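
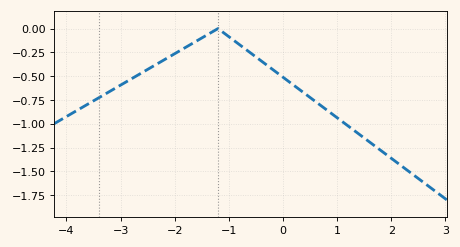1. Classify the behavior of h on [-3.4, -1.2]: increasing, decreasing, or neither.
increasing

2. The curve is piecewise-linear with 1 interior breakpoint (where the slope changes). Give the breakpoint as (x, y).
(-1.2, 0)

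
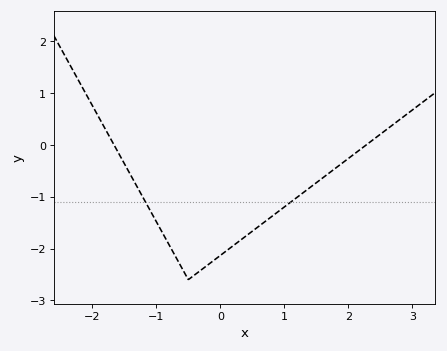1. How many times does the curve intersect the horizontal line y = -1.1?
2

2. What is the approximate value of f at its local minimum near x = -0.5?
-2.6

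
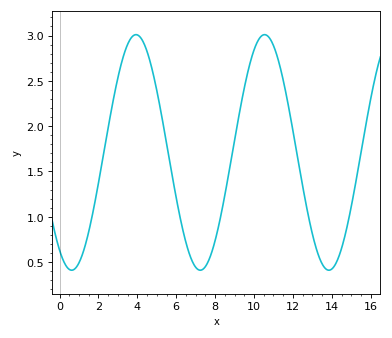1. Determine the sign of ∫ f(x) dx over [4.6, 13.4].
positive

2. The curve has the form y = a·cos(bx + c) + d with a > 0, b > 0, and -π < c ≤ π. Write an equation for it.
y = 1.3cos(0.95x + 2.55) + 1.71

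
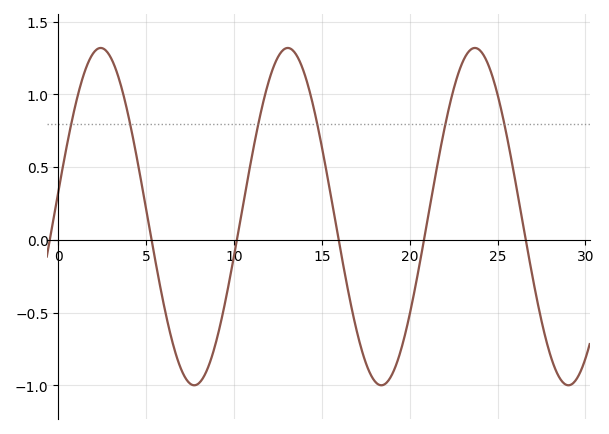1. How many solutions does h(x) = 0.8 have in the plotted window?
6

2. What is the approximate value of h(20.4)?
-0.25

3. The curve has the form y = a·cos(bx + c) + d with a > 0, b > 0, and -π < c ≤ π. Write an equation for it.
y = 1.16cos(0.59x - 1.4) + 0.16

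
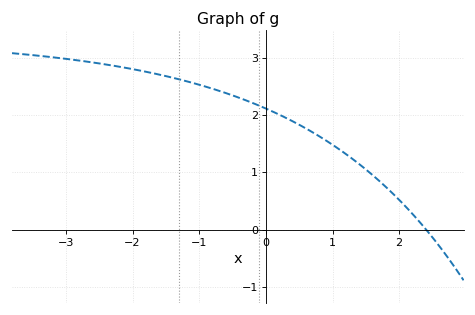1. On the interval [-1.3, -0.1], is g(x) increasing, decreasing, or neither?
decreasing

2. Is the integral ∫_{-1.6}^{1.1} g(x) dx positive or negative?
positive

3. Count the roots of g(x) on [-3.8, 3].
1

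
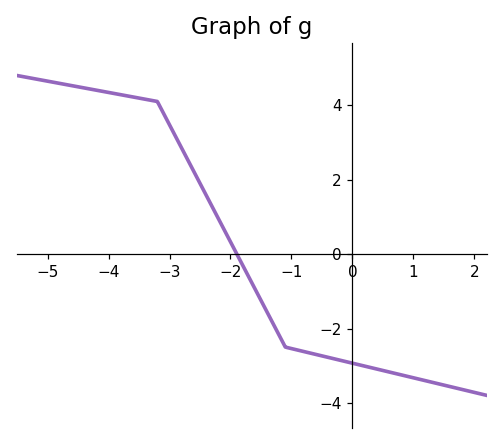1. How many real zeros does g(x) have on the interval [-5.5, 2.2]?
1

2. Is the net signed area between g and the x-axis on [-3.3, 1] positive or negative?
negative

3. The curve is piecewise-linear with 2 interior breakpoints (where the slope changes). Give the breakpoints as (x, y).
(-3.2, 4.1); (-1.1, -2.5)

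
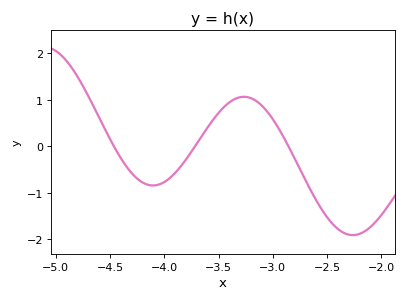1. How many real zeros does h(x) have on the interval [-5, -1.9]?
3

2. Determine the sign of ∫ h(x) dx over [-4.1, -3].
positive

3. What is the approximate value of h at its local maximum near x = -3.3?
1.06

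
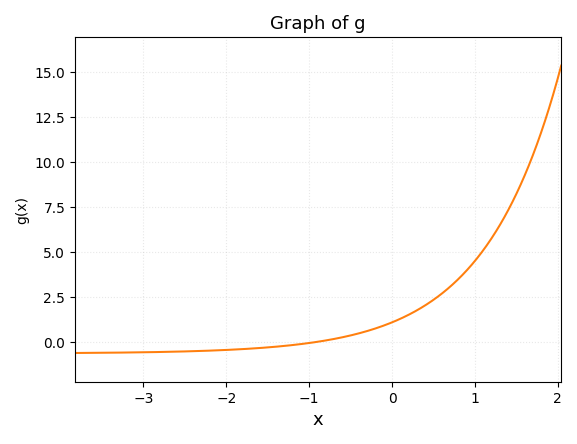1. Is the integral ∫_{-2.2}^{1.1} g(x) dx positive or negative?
positive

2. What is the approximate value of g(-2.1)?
-0.4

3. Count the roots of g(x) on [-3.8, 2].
1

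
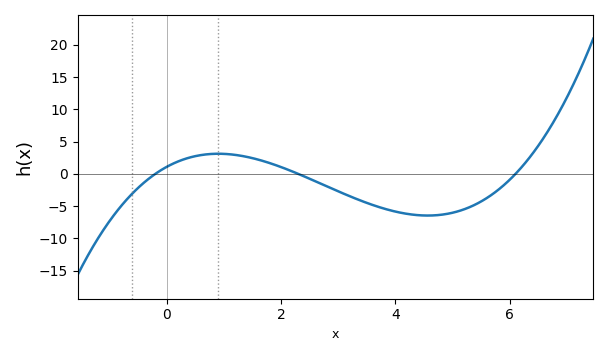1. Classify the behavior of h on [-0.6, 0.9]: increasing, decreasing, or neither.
increasing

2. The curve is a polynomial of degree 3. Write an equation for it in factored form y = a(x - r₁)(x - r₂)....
y = 0.39(x + 0.2)(x - 2.3)(x - 6.1)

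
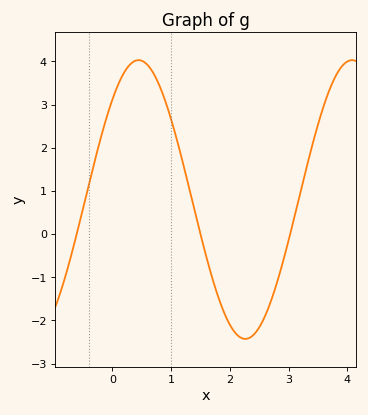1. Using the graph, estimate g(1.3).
1.1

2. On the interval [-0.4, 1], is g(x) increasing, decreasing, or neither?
neither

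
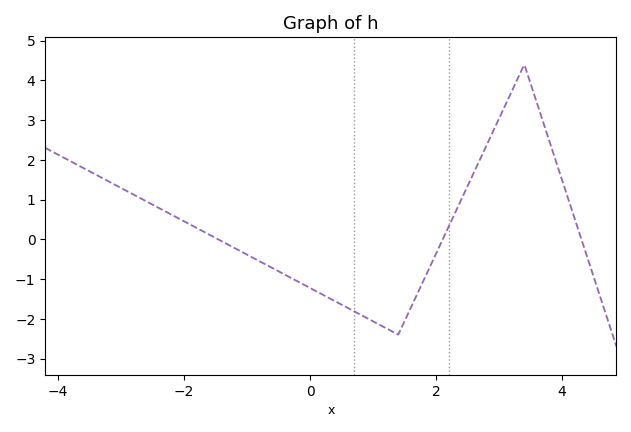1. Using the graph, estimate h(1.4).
-2.4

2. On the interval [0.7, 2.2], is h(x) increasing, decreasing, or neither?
neither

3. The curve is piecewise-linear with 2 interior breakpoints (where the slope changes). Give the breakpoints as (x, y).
(1.4, -2.4); (3.4, 4.4)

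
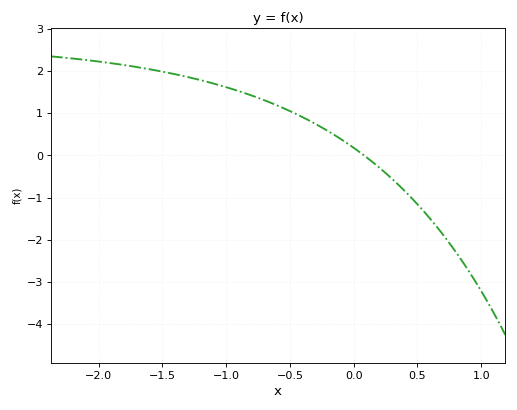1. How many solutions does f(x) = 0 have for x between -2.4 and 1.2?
1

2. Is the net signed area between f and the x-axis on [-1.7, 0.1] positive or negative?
positive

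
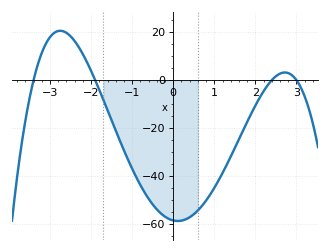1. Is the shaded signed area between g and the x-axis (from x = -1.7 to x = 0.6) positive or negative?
negative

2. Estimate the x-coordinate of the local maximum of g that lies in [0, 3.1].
2.72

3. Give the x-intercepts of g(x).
-3.4, -1.9, 2.4, 3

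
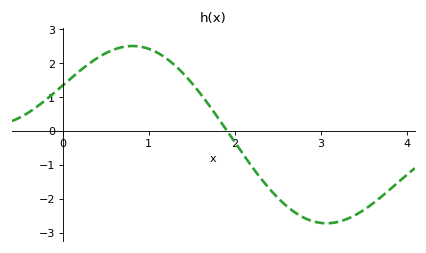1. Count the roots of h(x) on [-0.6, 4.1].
1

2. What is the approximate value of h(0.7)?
2.48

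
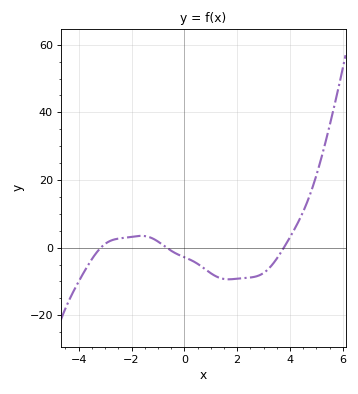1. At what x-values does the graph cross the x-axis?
-3.2, -0.6, 3.8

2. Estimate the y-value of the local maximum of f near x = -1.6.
4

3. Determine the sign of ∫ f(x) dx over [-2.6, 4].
negative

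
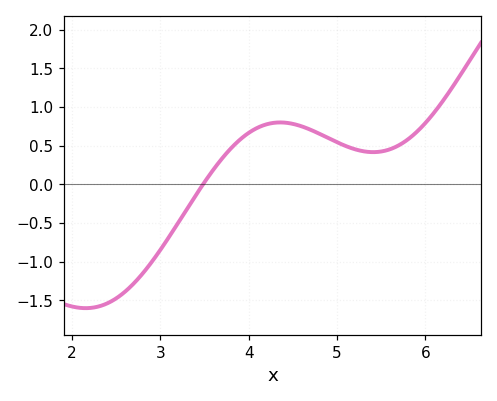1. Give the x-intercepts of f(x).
3.5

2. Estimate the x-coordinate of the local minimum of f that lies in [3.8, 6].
5.4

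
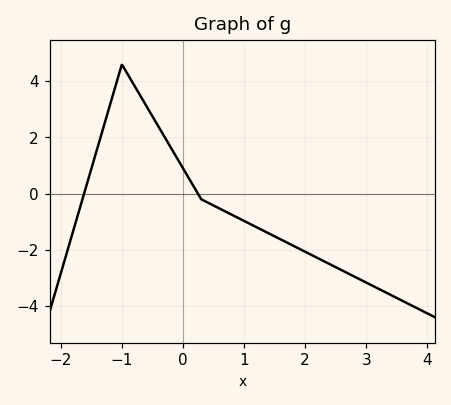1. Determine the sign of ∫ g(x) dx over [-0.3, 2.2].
negative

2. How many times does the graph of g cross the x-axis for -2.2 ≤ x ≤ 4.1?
2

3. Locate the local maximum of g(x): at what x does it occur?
-1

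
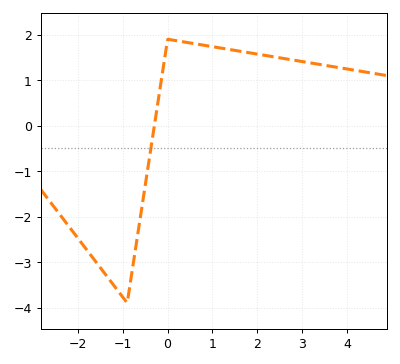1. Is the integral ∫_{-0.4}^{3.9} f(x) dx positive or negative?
positive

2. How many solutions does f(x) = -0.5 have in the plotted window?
1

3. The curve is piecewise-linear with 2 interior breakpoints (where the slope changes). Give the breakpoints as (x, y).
(-0.9, -3.9); (0, 1.9)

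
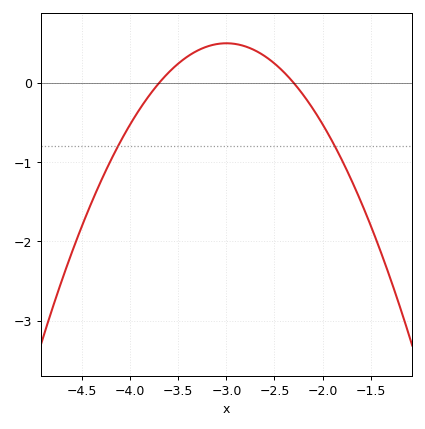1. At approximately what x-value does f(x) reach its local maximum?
-3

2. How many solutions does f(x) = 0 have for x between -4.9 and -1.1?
2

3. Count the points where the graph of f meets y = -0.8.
2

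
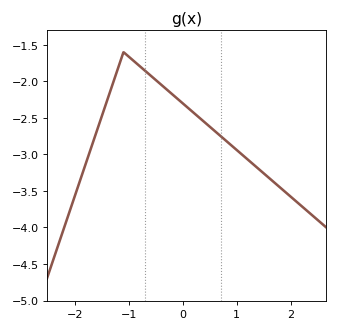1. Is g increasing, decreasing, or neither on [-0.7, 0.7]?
decreasing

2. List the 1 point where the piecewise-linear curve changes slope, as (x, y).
(-1.1, -1.6)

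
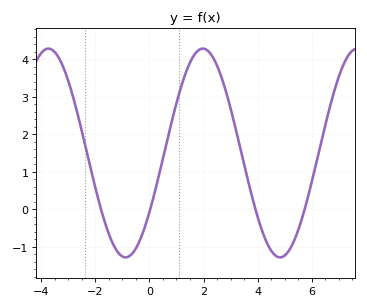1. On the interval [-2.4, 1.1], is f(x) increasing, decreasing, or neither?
neither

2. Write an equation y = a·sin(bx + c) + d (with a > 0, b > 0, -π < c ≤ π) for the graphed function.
y = 2.78sin(1.1x - 0.6) + 1.5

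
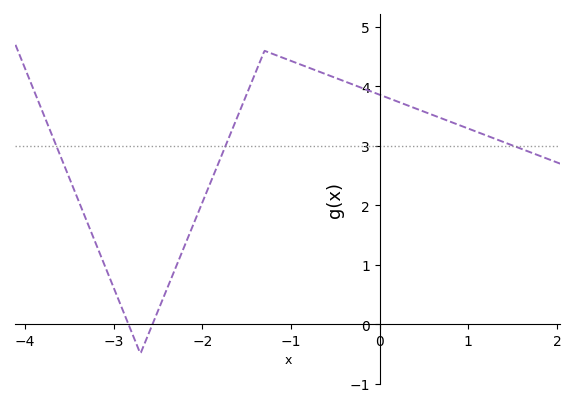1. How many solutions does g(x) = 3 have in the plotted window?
3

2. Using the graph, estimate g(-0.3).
4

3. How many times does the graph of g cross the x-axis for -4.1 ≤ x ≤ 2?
2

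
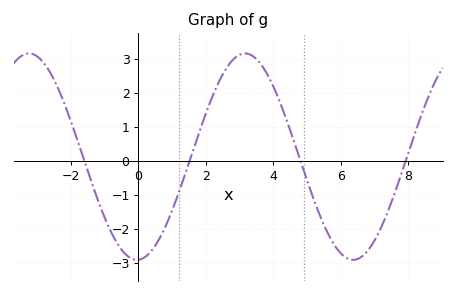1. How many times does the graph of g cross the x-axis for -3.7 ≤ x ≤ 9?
4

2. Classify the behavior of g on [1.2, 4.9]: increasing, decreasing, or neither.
neither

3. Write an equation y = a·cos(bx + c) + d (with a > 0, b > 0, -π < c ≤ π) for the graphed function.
y = 3.04cos(0.98x - 3.1) + 0.12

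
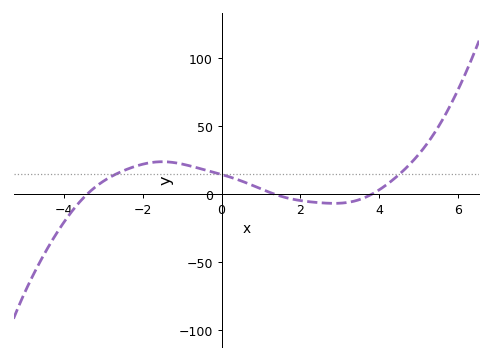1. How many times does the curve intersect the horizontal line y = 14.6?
3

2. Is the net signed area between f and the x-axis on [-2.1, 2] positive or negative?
positive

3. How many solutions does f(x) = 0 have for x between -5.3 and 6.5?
3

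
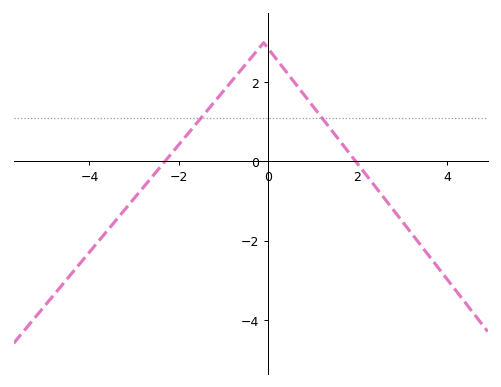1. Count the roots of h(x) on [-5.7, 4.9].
2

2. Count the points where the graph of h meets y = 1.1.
2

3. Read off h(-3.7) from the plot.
-1.8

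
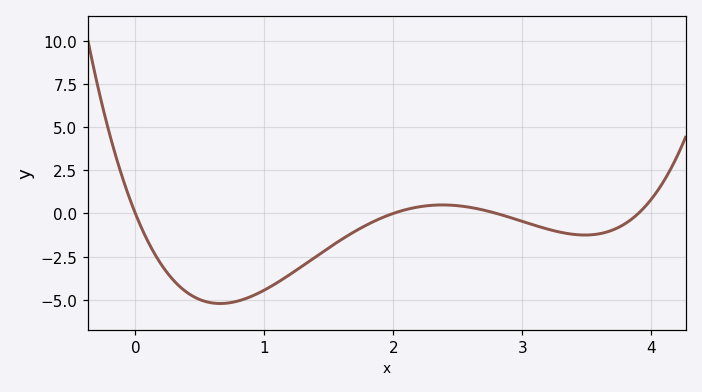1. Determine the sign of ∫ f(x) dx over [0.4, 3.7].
negative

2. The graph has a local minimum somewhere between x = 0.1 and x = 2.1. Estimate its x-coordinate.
0.7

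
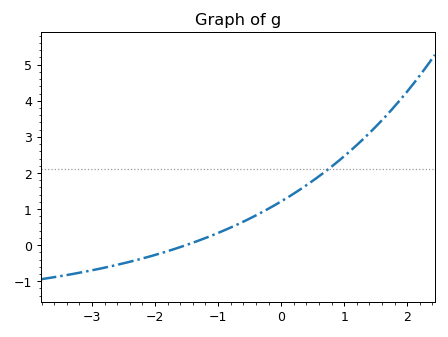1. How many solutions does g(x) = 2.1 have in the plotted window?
1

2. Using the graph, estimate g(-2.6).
-0.5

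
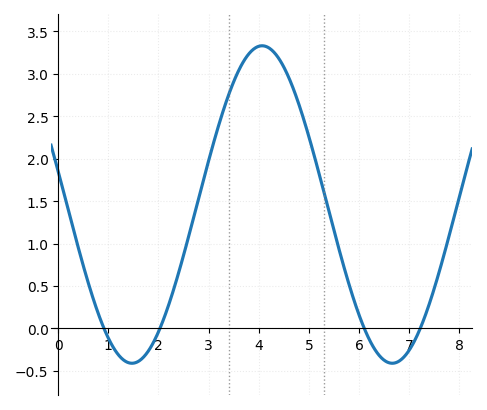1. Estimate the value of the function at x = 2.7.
1.3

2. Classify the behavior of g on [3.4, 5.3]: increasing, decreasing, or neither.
neither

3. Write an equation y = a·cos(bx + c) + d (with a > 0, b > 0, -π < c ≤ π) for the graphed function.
y = 1.87cos(1.21x + 1.36) + 1.46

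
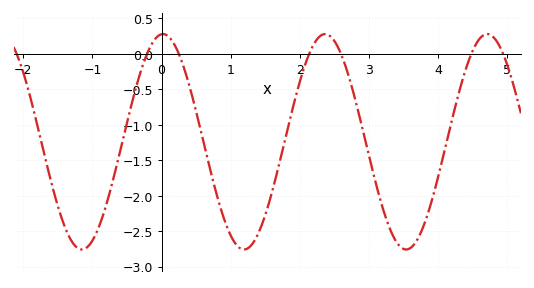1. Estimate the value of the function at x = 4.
-1.75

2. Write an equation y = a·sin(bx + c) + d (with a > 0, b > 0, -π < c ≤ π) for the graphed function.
y = 1.52sin(2.7x + 1.5) - 1.24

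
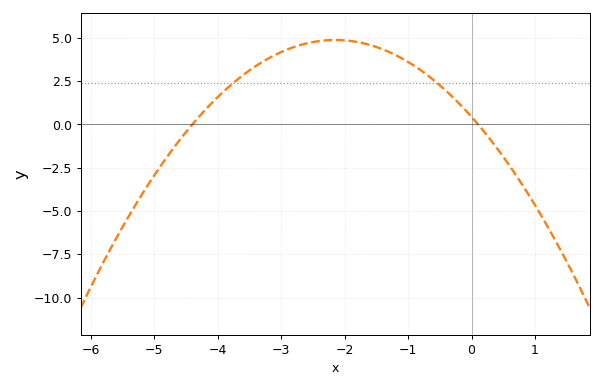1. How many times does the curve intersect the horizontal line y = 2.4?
2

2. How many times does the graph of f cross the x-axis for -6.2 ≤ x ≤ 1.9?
2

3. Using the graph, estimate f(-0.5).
2.25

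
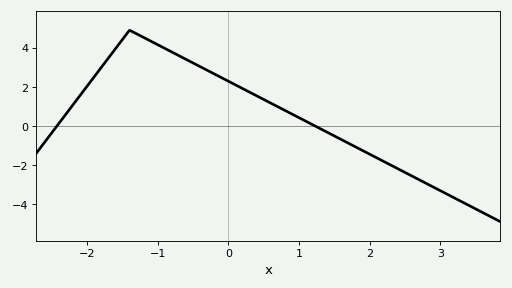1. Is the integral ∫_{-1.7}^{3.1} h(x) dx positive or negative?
positive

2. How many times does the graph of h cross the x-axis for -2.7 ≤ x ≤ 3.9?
2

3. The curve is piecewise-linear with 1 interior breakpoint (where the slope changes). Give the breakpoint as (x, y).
(-1.4, 4.9)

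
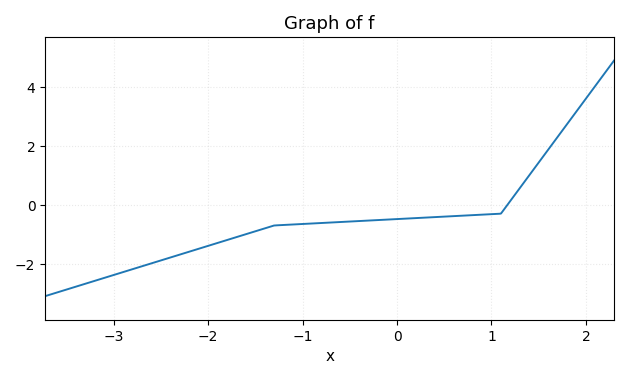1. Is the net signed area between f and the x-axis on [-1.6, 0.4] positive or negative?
negative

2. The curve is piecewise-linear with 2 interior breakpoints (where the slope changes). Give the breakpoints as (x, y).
(-1.3, -0.7); (1.1, -0.3)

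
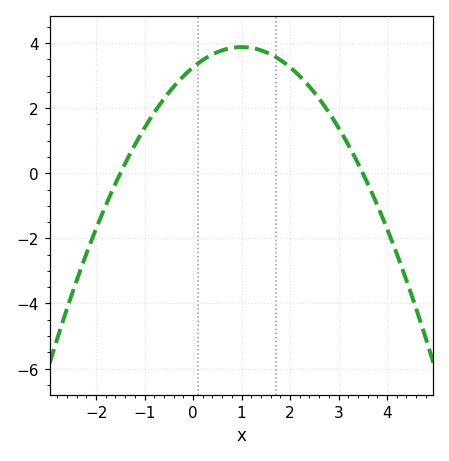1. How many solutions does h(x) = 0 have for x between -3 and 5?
2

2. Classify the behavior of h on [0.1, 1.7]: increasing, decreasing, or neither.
neither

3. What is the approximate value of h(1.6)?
3.6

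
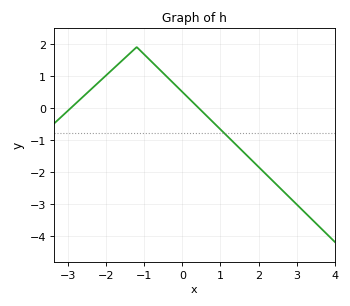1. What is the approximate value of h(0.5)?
-0.09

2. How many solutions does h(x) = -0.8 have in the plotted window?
1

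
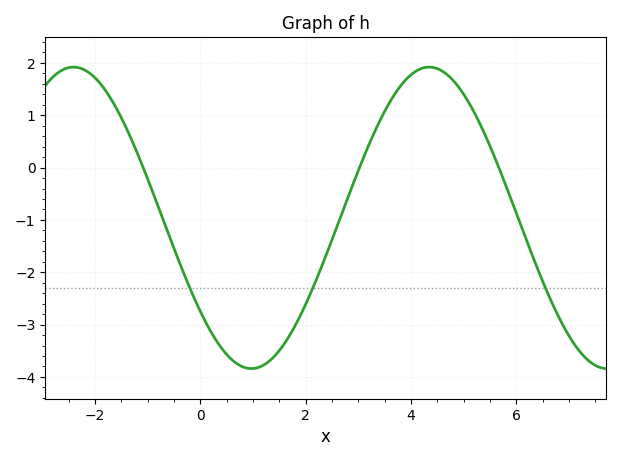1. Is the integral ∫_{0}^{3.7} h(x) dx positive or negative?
negative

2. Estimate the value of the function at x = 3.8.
1.56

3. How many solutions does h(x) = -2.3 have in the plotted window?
3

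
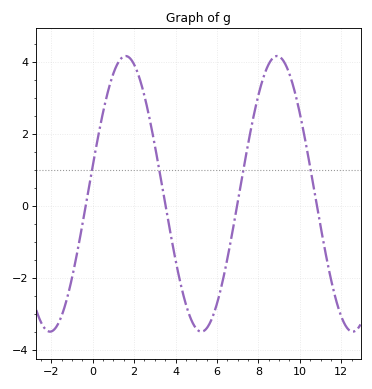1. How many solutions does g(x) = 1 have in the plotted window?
4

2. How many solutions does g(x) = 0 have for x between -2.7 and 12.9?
4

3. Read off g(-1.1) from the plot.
-2.2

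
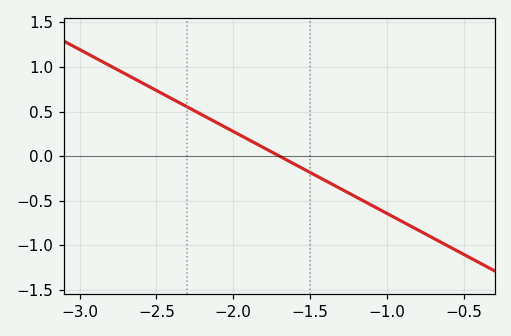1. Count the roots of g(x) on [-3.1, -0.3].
1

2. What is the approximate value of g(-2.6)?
0.828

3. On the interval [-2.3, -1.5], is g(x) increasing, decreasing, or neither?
decreasing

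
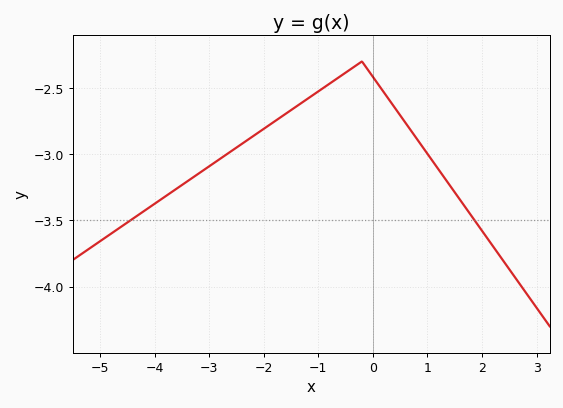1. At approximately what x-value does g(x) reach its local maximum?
-0.2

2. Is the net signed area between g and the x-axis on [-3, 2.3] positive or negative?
negative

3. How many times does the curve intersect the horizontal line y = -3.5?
2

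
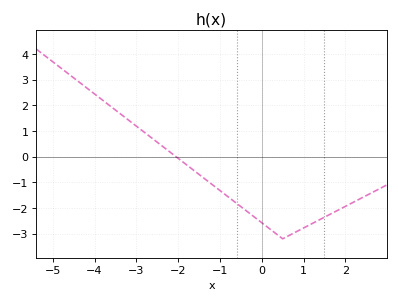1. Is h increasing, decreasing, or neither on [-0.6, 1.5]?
neither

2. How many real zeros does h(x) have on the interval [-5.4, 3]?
1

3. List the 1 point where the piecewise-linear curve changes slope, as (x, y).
(0.5, -3.2)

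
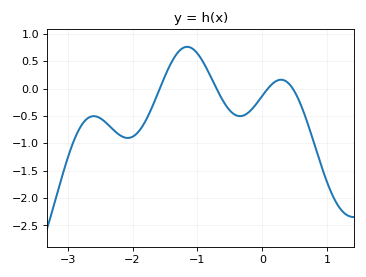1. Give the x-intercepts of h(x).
-1.58, -0.707, 0.085, 0.467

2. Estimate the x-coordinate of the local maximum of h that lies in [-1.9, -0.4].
-1.16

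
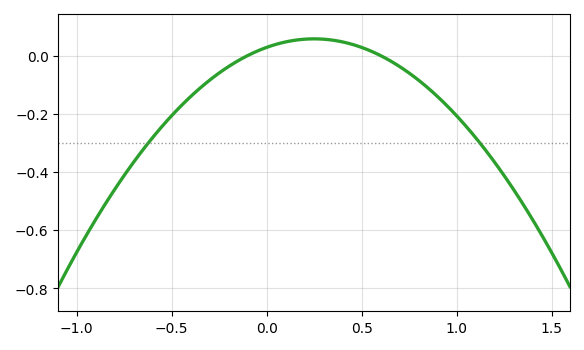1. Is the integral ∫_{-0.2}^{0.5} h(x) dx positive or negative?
positive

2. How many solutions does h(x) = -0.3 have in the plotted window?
2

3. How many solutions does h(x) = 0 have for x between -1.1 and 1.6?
2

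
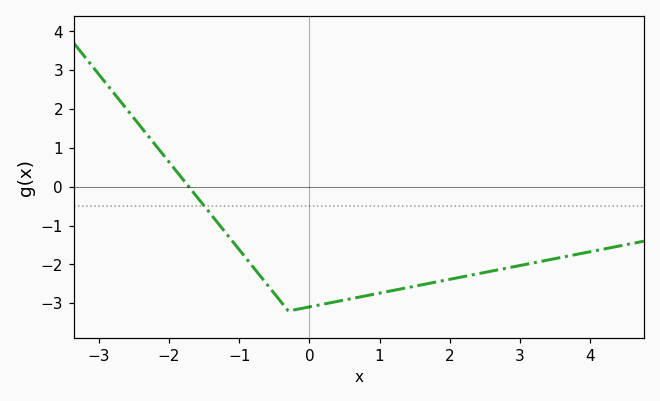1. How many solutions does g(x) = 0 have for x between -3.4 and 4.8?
1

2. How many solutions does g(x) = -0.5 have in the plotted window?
1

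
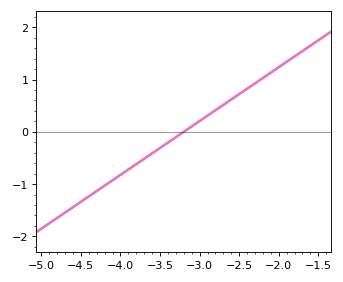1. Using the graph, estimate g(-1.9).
1.3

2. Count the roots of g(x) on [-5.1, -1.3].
1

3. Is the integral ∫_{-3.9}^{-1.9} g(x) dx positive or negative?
positive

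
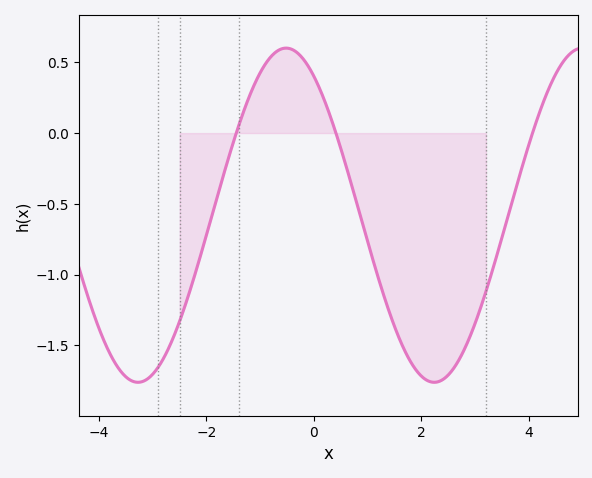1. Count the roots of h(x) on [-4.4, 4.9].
3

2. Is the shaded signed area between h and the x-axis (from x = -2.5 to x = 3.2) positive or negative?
negative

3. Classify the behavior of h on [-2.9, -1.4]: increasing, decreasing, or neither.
increasing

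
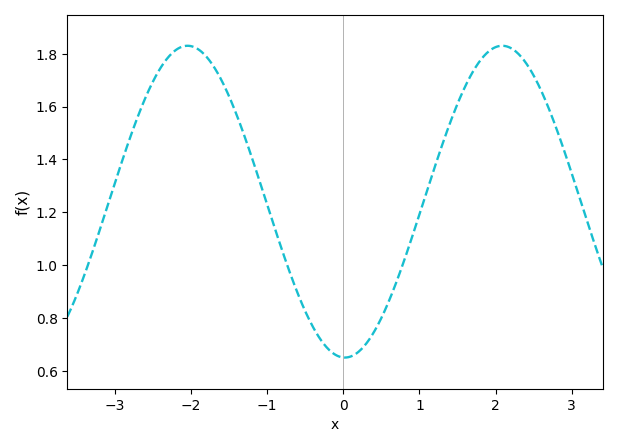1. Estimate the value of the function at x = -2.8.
1.48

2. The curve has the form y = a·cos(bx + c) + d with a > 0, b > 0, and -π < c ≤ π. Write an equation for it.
y = 0.59cos(1.52x + 3.11) + 1.24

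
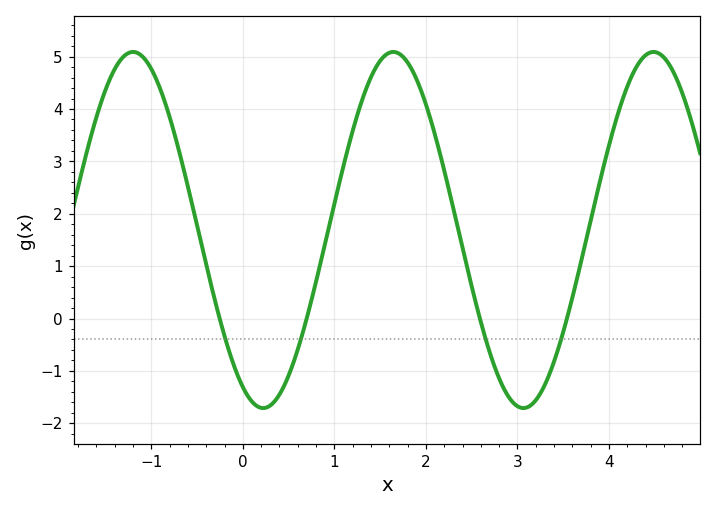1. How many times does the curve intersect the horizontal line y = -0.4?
4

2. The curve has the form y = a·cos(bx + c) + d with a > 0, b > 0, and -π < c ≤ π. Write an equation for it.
y = 3.4cos(2.21x + 2.65) + 1.69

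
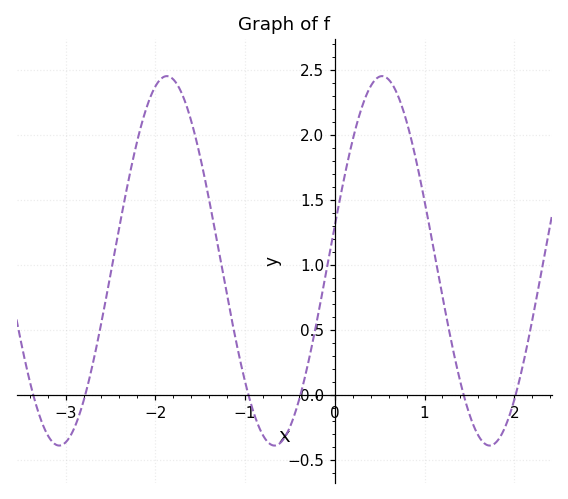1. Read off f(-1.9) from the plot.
2.45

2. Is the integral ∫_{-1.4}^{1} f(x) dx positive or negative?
positive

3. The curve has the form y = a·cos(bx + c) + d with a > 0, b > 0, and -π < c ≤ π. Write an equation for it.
y = 1.42cos(2.6x - 1.4) + 1.03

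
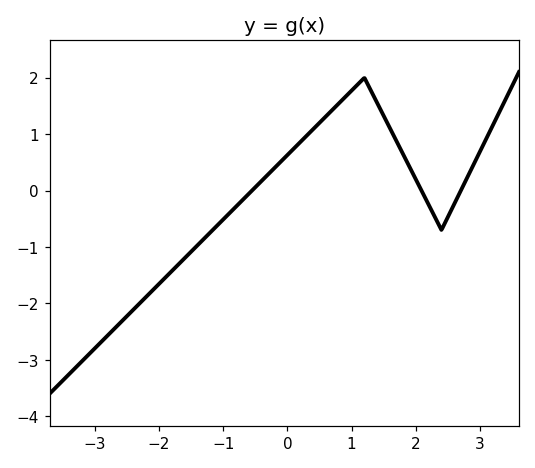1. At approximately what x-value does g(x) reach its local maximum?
1.2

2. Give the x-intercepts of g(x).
-0.55, 2.09, 2.7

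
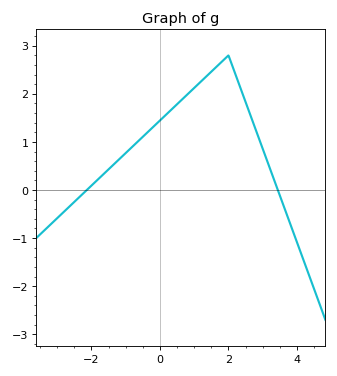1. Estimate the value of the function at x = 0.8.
1.99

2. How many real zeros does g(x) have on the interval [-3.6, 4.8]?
2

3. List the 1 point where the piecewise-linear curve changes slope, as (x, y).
(2, 2.8)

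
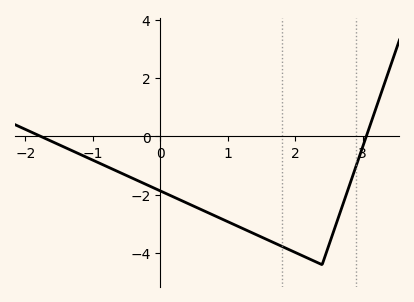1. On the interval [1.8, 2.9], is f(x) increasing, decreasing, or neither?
neither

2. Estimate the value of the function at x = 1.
-2.92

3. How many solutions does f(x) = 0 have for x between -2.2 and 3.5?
2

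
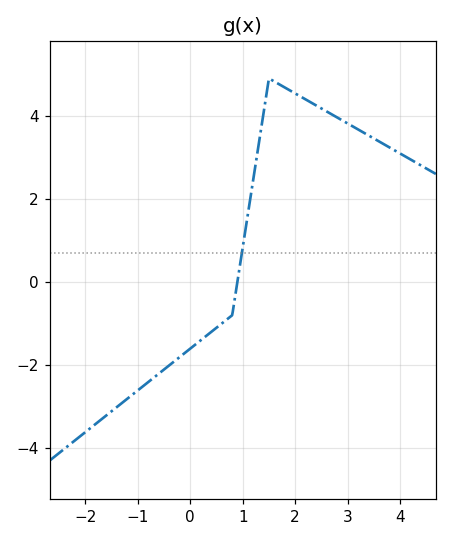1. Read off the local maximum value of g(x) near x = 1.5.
4.8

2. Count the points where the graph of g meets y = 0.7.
1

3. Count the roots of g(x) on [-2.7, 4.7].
1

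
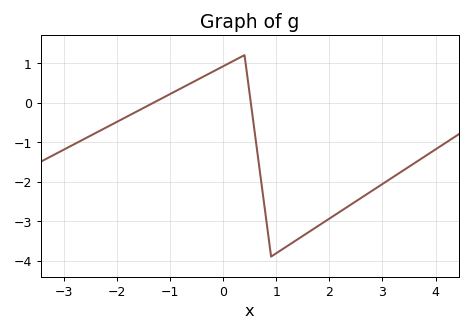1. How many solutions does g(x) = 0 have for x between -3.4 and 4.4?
2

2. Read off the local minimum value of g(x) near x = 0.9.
-3.9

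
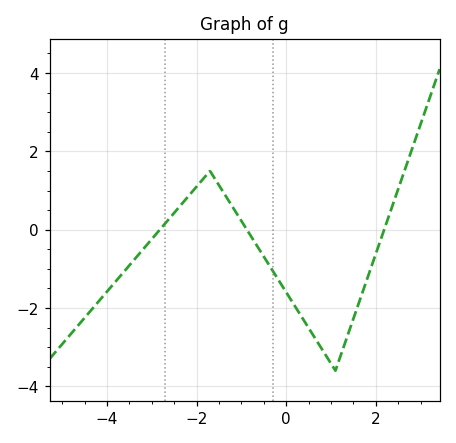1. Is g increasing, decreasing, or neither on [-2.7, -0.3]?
neither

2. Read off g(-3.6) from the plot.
-1.05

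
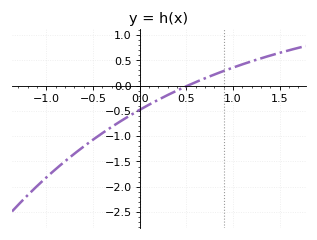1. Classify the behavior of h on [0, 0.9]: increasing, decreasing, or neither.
increasing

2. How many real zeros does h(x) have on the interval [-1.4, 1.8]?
1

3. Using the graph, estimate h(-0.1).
-0.6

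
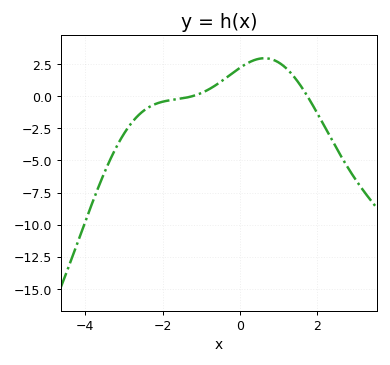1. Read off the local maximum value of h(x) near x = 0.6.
3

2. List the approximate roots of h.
-1.2, 1.8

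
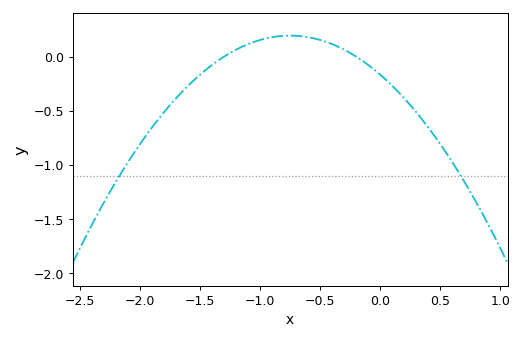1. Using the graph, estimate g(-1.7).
-0.4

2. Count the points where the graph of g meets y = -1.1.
2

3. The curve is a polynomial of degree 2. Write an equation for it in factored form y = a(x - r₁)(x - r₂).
y = -0.64(x + 1.3)(x + 0.2)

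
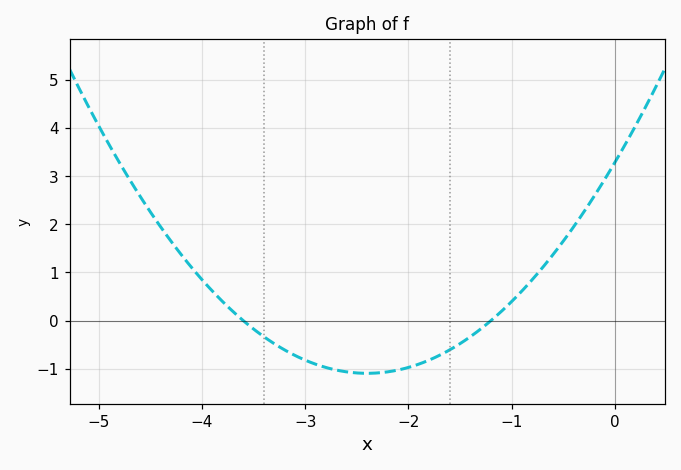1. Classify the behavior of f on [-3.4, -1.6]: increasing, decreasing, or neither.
neither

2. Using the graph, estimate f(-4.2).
1.4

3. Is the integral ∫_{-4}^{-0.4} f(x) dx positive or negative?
negative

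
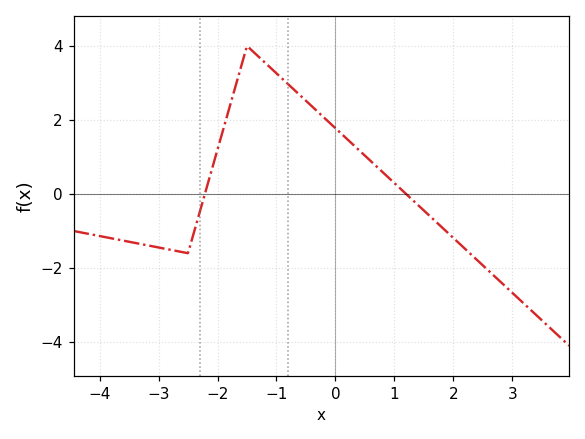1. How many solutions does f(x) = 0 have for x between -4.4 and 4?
2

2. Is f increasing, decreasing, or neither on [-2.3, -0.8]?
neither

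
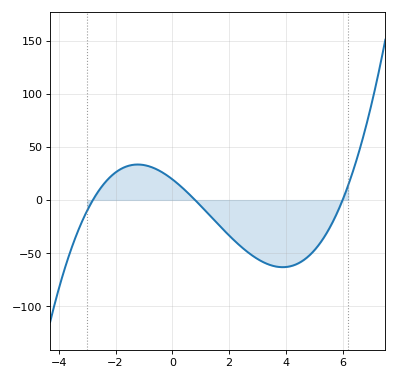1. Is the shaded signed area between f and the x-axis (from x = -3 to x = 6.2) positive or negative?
negative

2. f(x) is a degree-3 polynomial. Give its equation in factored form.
y = 1.45(x + 2.8)(x - 0.8)(x - 6)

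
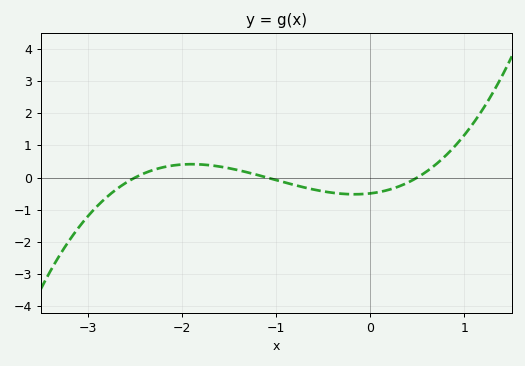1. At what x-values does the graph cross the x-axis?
-2.5, -1.1, 0.5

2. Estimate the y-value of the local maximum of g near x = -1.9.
0.415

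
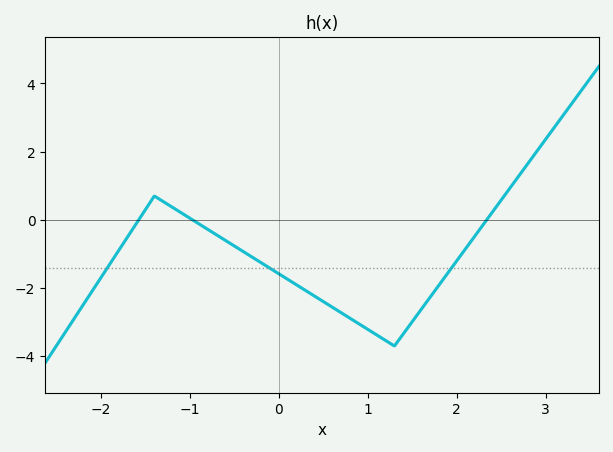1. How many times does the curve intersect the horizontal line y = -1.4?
3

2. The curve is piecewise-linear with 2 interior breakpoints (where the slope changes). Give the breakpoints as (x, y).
(-1.4, 0.7); (1.3, -3.7)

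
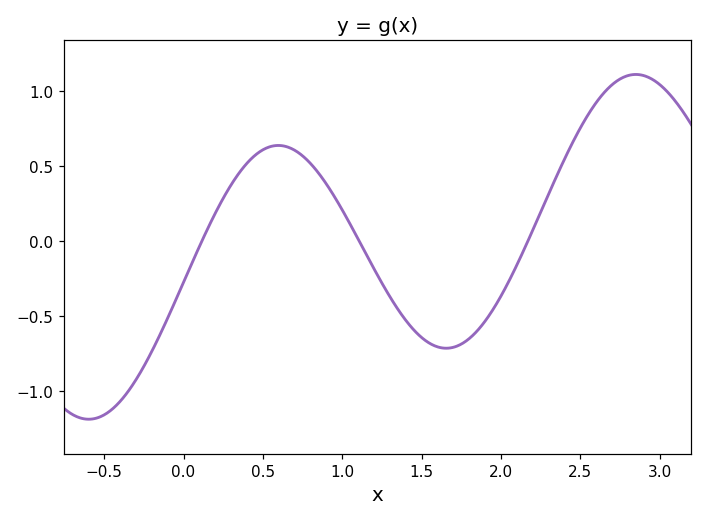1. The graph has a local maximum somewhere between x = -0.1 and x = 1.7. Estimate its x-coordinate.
0.597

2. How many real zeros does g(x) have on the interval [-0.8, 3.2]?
3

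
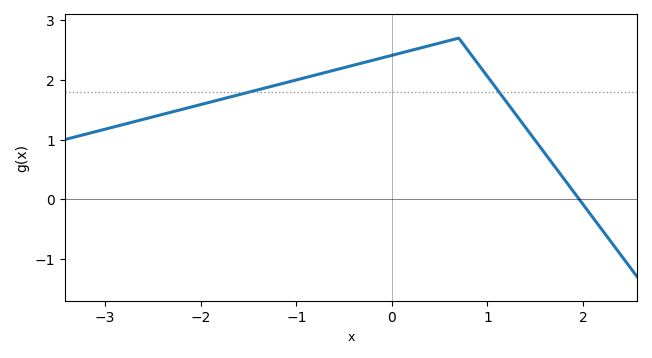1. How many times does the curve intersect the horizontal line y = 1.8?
2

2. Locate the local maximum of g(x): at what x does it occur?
0.698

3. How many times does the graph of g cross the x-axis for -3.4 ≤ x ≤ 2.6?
1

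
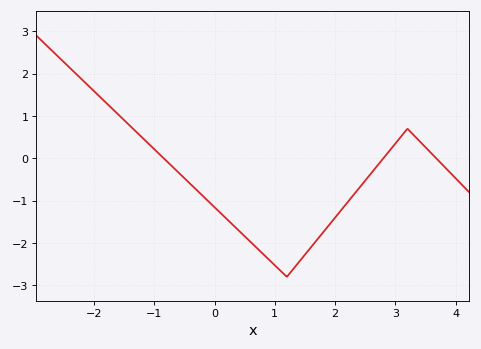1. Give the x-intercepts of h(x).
-0.841, 2.8, 3.68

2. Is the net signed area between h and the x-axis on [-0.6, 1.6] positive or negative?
negative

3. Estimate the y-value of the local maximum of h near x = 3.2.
0.7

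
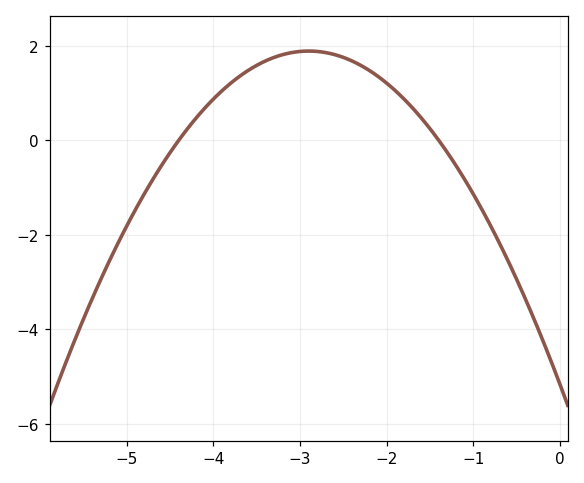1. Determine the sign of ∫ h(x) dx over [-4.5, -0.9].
positive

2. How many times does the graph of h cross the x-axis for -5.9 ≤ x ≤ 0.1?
2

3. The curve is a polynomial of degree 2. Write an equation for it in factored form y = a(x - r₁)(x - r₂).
y = -0.84(x + 4.4)(x + 1.4)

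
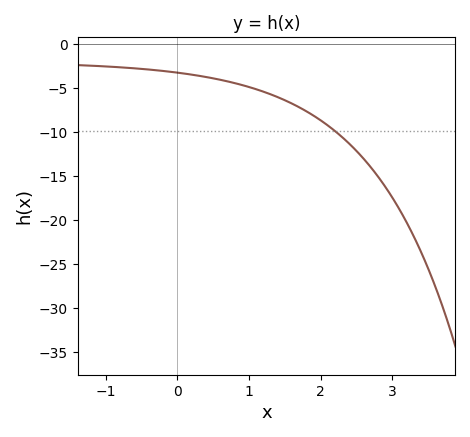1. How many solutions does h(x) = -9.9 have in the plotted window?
1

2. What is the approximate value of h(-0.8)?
-2.5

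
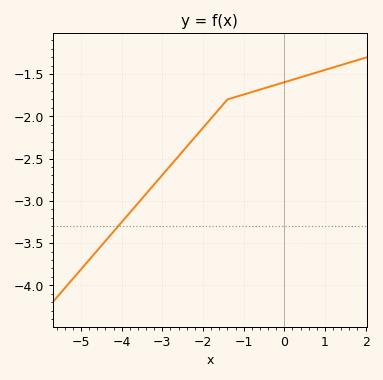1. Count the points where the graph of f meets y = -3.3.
1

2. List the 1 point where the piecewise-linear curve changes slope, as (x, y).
(-1.4, -1.8)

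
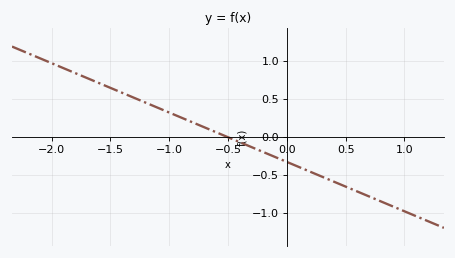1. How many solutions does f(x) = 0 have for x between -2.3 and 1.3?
1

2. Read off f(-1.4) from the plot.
0.6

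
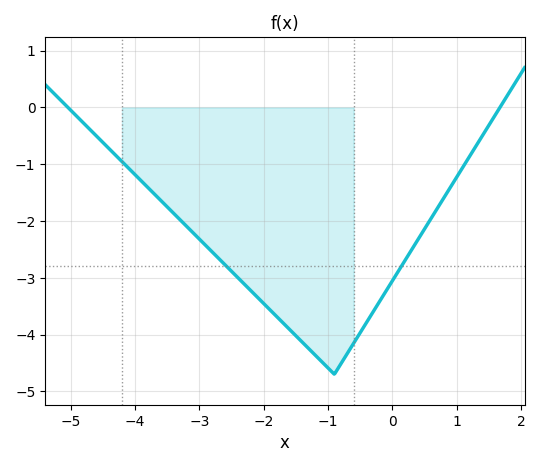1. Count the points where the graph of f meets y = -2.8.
2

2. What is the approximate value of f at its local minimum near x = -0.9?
-4.7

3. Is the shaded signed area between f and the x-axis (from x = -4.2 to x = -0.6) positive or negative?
negative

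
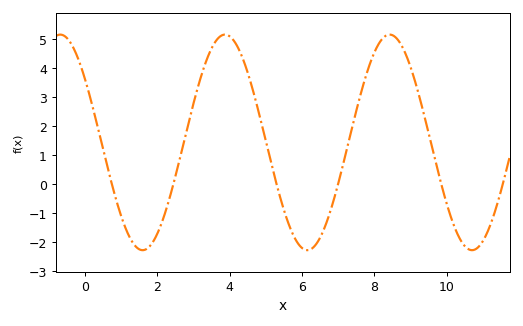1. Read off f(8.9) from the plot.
4.39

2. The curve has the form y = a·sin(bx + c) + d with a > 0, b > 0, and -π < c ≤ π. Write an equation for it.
y = 3.72sin(1.38x + 2.51) + 1.44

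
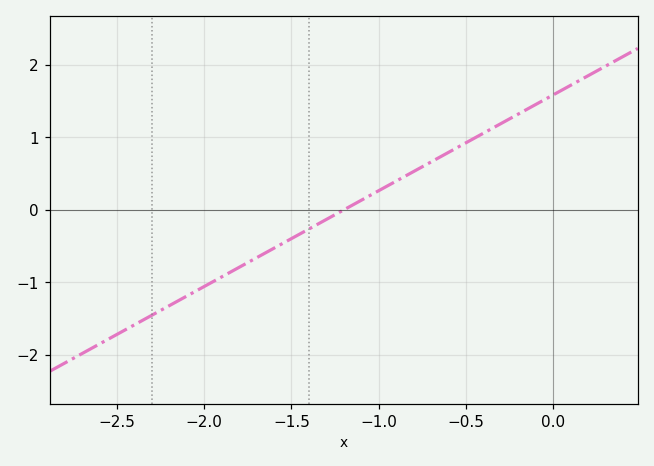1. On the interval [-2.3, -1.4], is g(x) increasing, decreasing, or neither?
increasing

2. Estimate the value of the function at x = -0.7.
0.66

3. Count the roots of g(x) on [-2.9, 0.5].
1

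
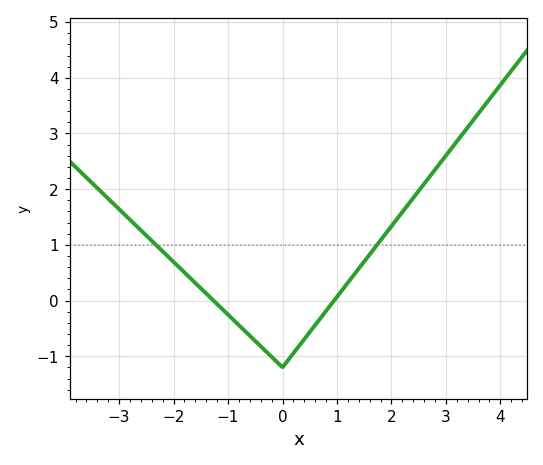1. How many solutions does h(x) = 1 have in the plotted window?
2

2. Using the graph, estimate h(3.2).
2.9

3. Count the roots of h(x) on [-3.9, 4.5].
2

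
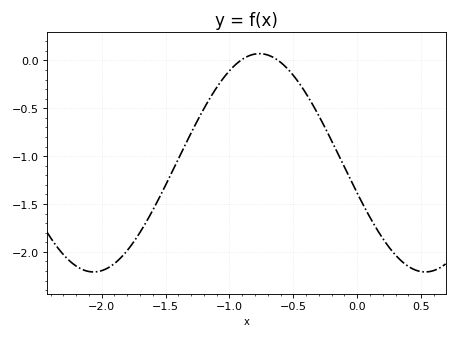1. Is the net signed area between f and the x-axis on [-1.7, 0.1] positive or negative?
negative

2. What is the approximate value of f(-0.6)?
0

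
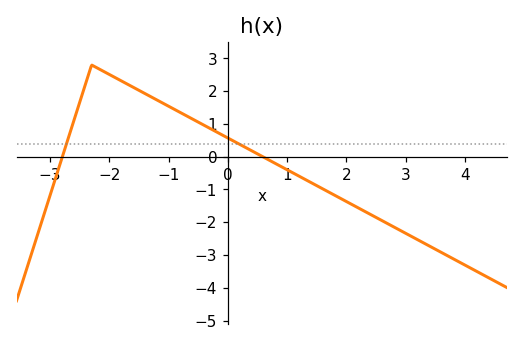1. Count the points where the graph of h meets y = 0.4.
2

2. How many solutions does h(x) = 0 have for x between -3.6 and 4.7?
2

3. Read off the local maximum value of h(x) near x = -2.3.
2.8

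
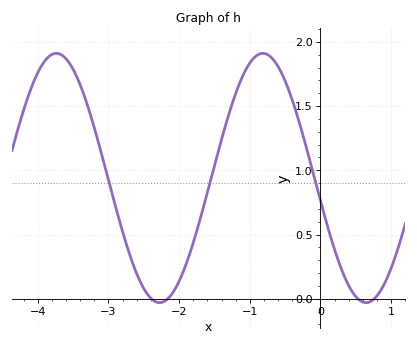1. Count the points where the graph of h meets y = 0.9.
3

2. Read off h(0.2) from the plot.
0.383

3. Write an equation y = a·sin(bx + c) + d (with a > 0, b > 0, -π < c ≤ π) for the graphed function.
y = 0.97sin(2.15x - 2.96) + 0.94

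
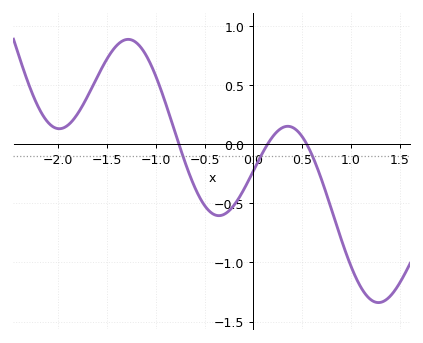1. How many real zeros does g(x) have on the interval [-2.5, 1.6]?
3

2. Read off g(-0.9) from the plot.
0.35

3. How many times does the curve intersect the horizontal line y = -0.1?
3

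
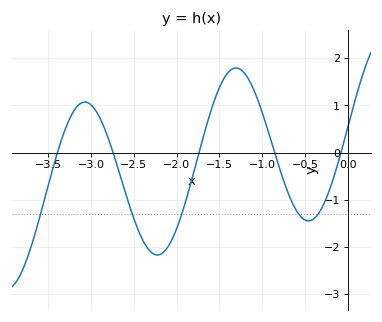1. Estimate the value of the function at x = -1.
0.854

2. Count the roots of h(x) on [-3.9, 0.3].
5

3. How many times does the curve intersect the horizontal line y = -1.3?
5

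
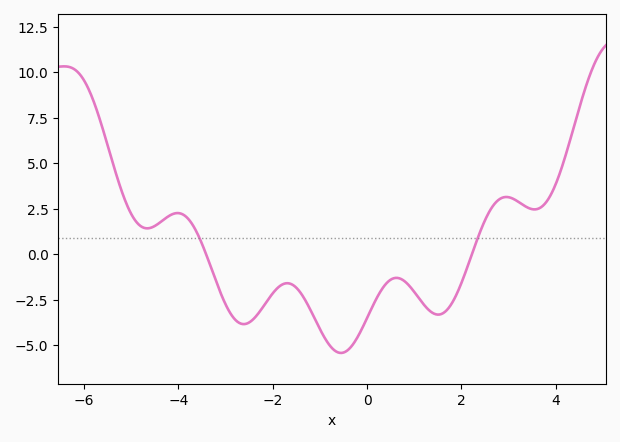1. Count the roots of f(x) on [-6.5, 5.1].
2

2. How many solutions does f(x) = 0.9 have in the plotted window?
2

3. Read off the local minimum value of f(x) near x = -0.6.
-5.41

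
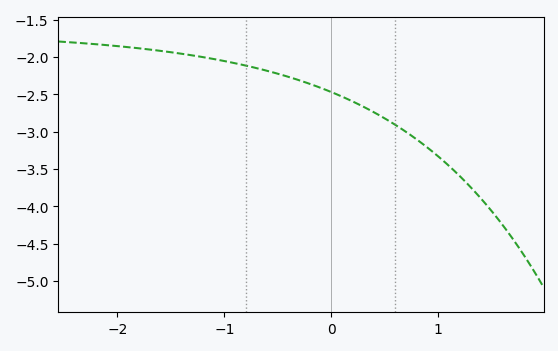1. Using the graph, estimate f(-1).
-2.06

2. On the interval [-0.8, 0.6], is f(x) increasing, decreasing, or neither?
decreasing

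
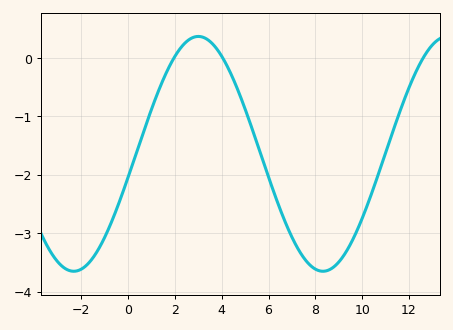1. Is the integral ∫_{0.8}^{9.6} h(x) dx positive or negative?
negative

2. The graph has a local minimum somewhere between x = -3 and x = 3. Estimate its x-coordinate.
-2.32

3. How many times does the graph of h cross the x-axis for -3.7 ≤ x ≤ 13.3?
3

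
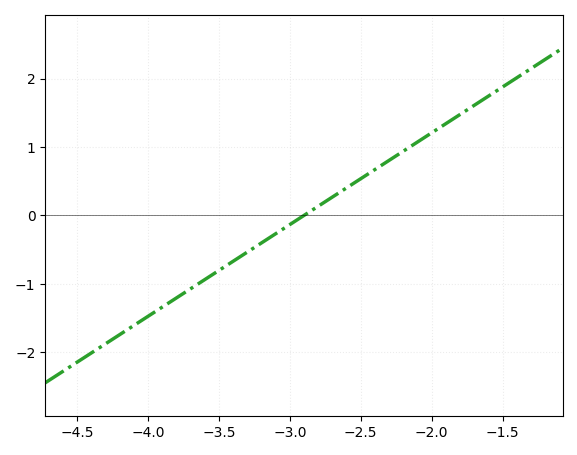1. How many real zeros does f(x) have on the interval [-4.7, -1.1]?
1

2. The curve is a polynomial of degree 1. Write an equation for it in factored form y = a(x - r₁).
y = 1.34(x + 2.9)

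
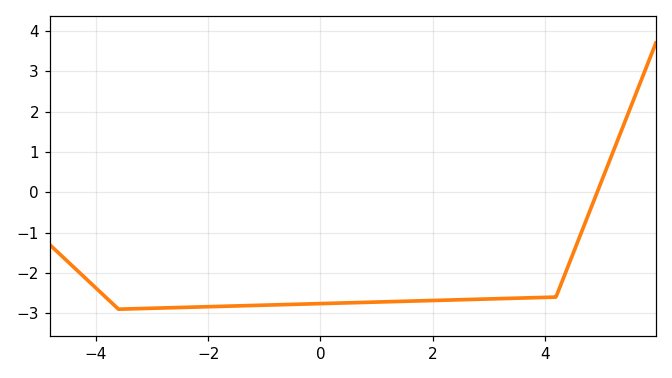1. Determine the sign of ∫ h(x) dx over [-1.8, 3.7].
negative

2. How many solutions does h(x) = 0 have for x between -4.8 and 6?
1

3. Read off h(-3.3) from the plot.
-2.89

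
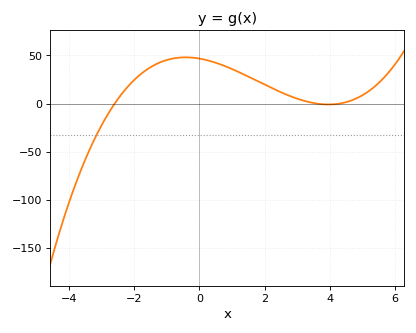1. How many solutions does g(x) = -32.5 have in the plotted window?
1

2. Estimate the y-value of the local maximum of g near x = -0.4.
48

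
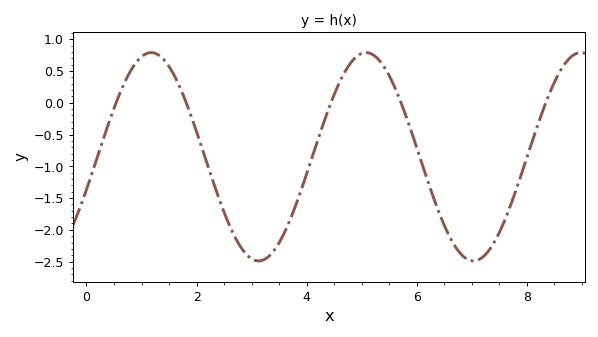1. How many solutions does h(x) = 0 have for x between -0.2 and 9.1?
5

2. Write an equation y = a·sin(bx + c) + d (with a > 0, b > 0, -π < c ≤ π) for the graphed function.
y = 1.64sin(1.6x - 0.32) - 0.85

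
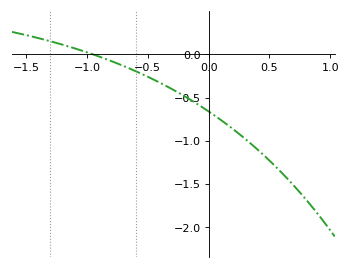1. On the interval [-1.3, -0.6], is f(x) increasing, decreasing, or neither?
decreasing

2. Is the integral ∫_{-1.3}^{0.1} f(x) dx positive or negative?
negative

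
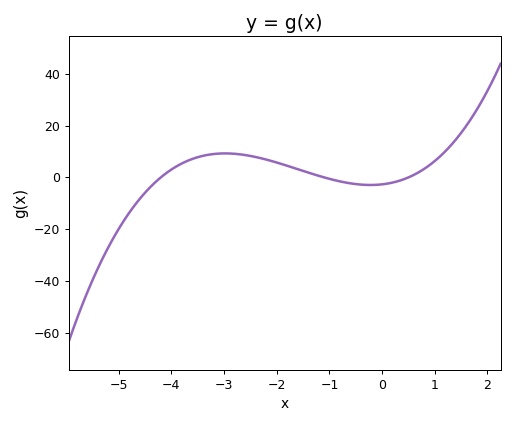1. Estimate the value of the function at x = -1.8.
4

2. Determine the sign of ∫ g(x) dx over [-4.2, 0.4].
positive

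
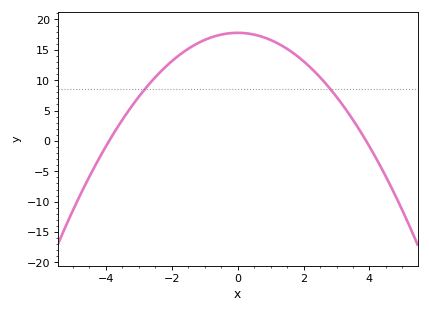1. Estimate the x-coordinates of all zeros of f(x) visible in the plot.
-3.9, 3.9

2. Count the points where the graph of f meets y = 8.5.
2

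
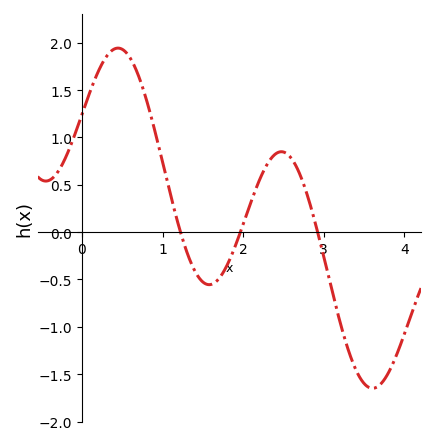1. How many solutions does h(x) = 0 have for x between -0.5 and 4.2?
3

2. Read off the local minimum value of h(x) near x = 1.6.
-0.55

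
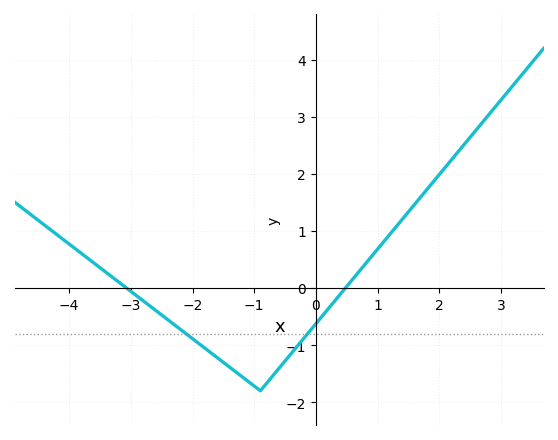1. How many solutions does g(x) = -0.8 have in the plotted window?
2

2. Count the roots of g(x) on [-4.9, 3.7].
2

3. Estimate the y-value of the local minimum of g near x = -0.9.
-1.8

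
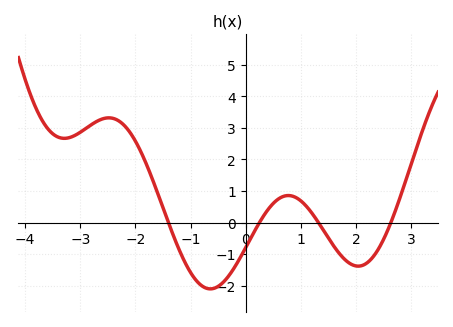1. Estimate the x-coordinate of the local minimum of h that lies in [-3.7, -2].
-3.2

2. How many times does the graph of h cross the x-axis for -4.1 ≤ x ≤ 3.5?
4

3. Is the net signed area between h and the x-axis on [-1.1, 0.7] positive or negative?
negative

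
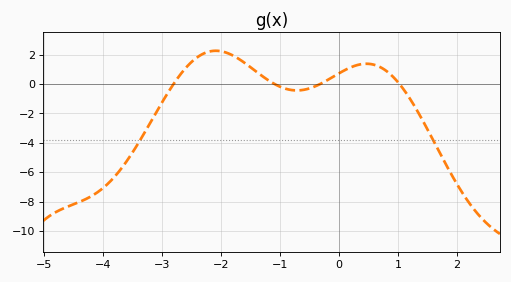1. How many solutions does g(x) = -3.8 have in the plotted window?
2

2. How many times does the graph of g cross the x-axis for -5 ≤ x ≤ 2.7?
4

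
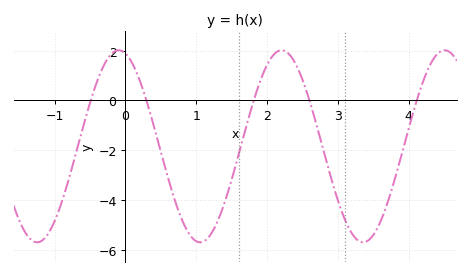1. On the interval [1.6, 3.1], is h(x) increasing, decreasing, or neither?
neither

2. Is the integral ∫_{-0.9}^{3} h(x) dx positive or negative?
negative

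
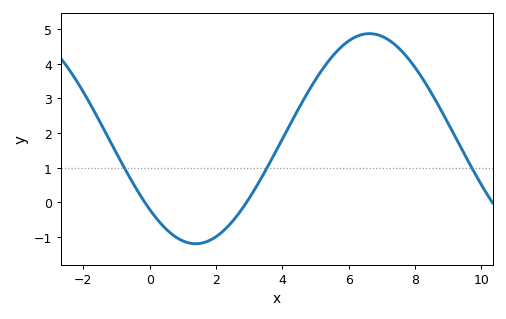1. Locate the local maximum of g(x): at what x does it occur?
6.6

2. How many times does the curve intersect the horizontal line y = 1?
3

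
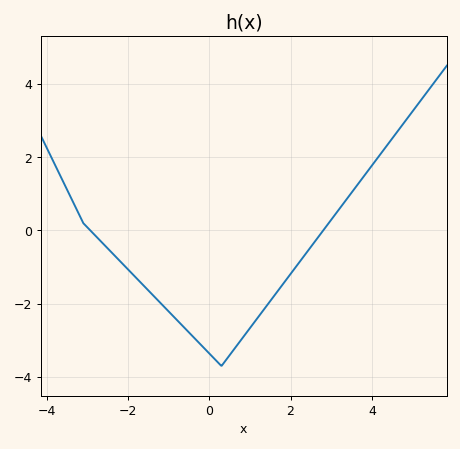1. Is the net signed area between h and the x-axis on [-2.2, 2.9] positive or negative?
negative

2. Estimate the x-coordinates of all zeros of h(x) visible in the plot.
-3, 2.8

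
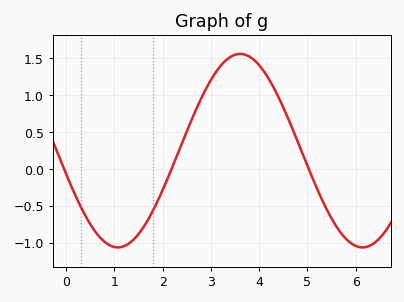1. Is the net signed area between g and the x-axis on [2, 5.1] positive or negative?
positive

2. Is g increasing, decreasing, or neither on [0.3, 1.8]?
neither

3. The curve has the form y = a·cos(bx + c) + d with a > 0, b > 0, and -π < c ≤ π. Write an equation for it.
y = 1.31cos(1.24x + 1.81) + 0.25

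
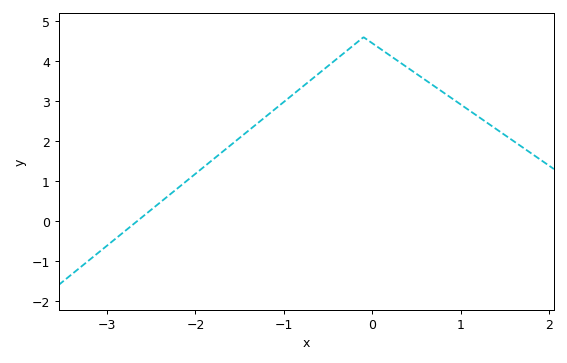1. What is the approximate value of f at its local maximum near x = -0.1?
4.6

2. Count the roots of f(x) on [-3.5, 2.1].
1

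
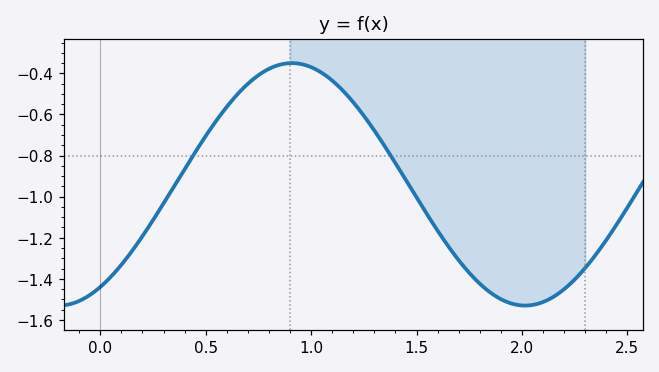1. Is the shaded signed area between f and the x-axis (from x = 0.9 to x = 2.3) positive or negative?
negative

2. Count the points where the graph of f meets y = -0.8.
2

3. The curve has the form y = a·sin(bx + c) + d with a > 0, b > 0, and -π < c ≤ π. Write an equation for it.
y = 0.59sin(2.8x - 1) - 0.94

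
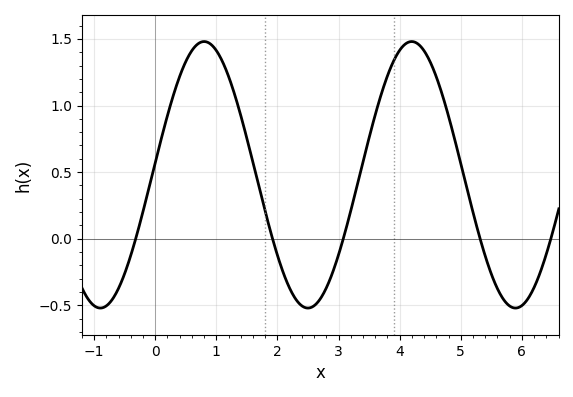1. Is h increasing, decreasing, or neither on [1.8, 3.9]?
neither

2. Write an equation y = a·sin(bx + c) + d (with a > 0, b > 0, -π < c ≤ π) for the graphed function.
y = 1sin(1.85x + 0.09) + 0.48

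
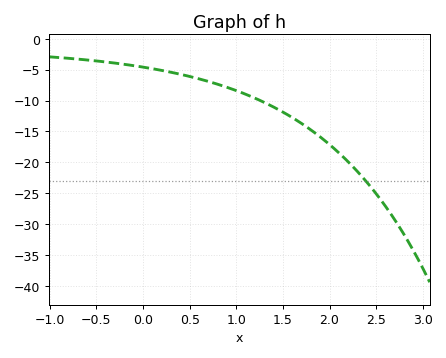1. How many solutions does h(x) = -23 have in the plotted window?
1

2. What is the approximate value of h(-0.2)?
-4.14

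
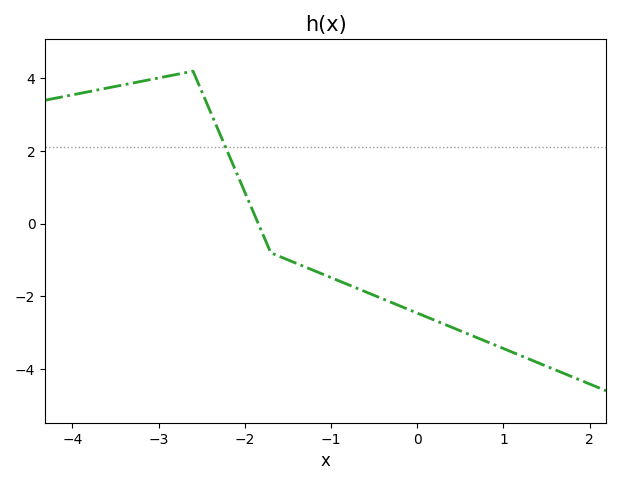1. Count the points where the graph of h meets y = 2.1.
1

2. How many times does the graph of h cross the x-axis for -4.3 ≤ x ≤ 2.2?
1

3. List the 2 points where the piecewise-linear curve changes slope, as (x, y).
(-2.6, 4.2); (-1.7, -0.8)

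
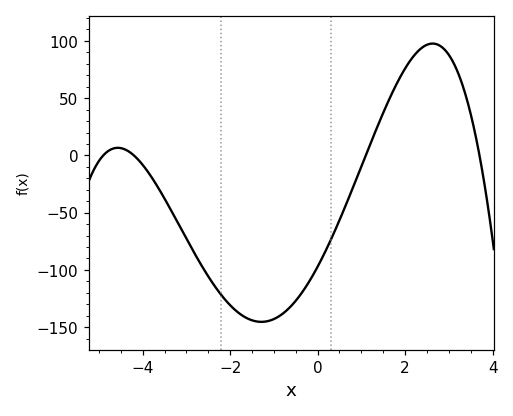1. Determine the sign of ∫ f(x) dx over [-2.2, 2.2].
negative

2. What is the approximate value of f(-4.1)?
-3.76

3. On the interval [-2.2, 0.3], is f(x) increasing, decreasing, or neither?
neither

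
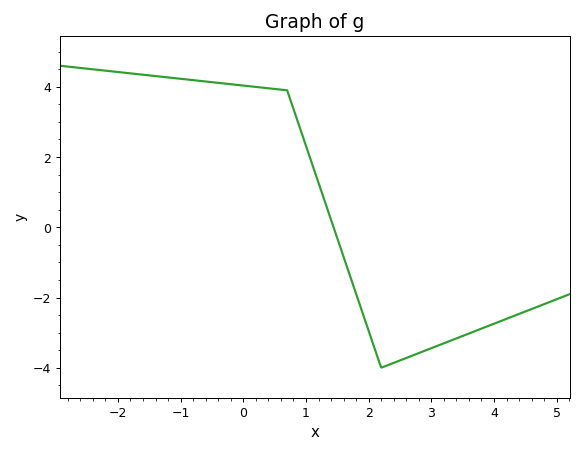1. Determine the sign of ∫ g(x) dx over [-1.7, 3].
positive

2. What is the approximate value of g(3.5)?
-3.09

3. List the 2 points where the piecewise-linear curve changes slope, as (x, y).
(0.7, 3.9); (2.2, -4)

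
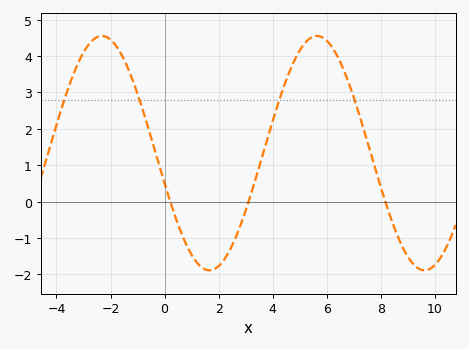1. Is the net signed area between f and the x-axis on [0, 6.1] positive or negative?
positive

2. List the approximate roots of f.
0.209, 3.11, 8.16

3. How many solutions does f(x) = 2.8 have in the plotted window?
4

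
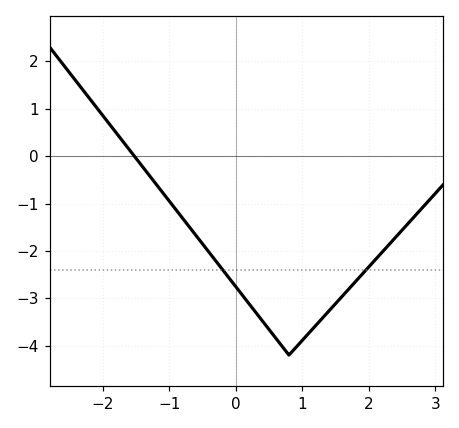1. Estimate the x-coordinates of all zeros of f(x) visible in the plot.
-1.52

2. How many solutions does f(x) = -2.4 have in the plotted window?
2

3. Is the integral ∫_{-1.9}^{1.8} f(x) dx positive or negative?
negative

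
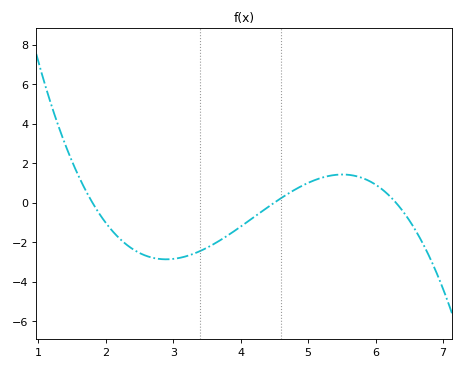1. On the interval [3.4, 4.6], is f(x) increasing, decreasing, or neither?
increasing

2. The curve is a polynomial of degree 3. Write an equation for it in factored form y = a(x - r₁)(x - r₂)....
y = -0.48(x - 1.8)(x - 4.5)(x - 6.3)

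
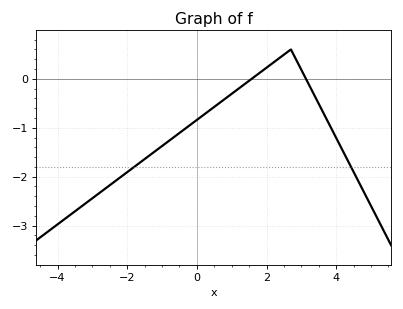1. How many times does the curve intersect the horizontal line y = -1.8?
2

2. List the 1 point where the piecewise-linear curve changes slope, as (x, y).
(2.7, 0.6)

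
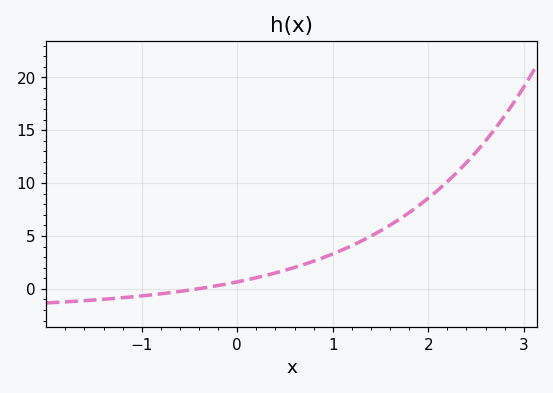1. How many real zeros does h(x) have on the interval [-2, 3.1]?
1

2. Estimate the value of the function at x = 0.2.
1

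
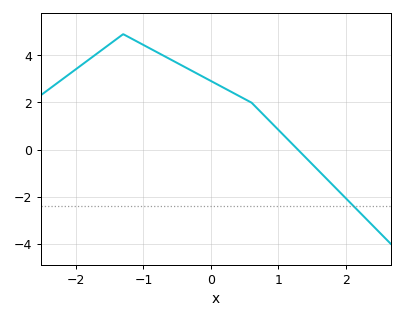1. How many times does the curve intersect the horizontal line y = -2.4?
1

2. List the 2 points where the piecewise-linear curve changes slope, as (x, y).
(-1.3, 4.9); (0.6, 2)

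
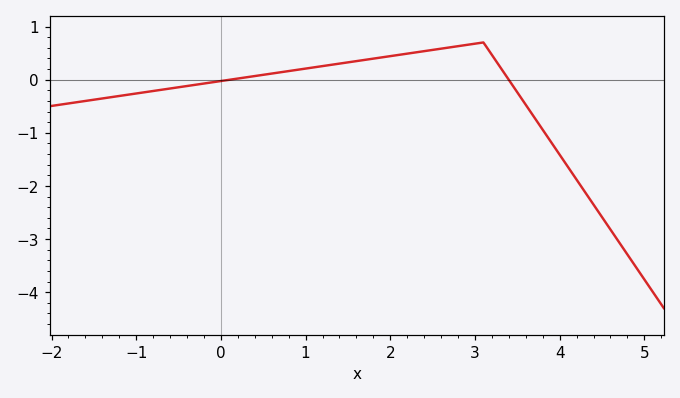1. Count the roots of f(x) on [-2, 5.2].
2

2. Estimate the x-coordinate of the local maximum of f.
3.1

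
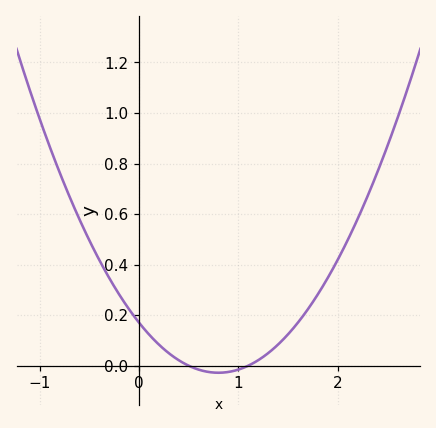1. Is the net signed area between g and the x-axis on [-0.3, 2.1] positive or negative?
positive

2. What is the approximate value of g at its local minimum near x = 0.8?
-0.028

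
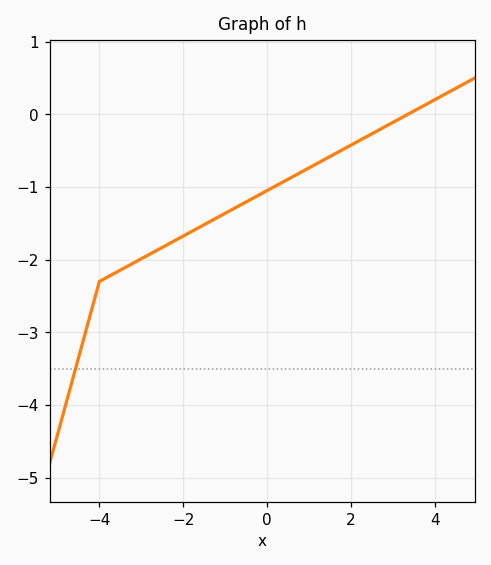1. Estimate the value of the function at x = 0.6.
-0.861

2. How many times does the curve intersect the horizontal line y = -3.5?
1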